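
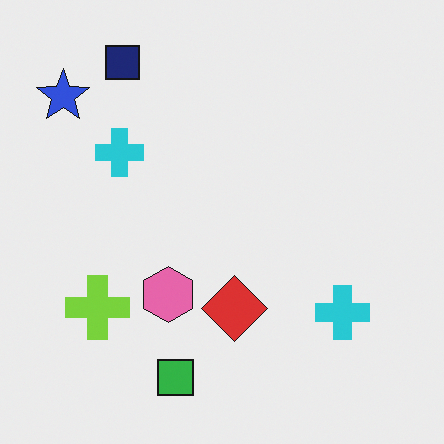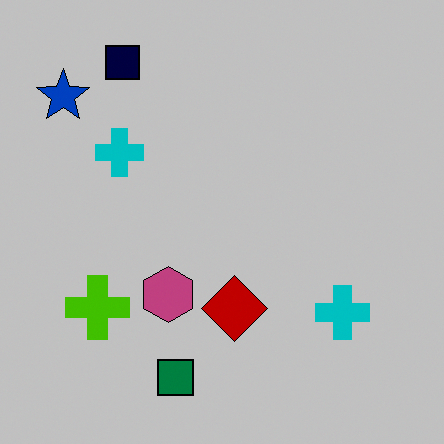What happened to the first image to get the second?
It was heavily posterized to just a handful of flat colors.

Each flat color has snapped to a coarser quantized level — most visibly, the near-white background has dropped to a flat grey.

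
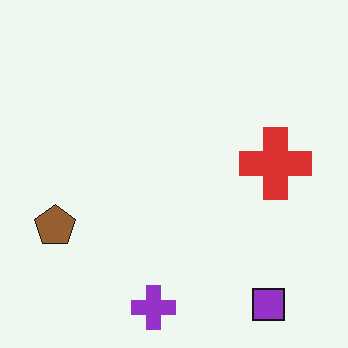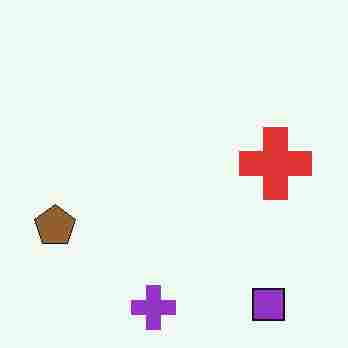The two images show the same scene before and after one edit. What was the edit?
The image was degraded with heavy JPEG compression.

Blocky 8×8 compression artifacts appear around shape edges and the flat background shows ringing — characteristic JPEG degradation.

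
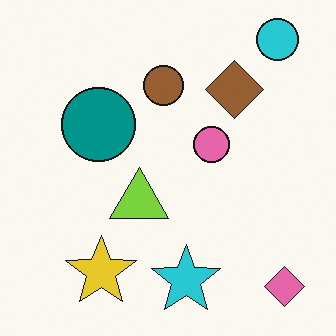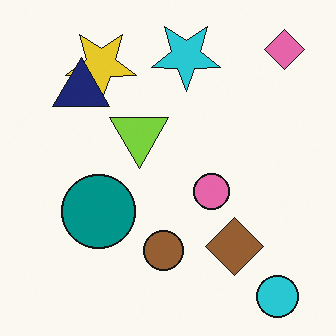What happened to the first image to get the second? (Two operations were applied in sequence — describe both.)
The transformation is: flipped vertically (top ↔ bottom), then overlaid with an additional navy triangle.

The cyan circle is in the top-right of the first image and the bottom-right of the second — shapes on opposite sides of the horizontal midline have swapped in a mirror flip. A navy triangle appears in the second image that is absent from the first.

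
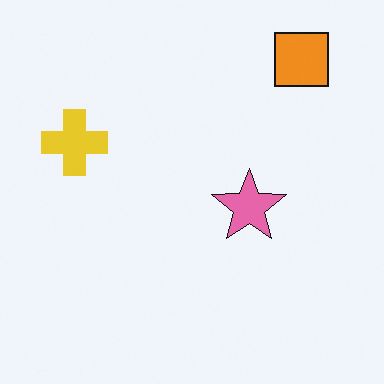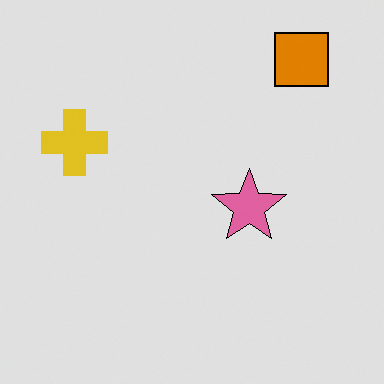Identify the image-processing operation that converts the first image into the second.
This is the original image moderately posterized.

Each flat color has snapped to a coarser quantized level — most visibly, the near-white background has dropped to a flat grey.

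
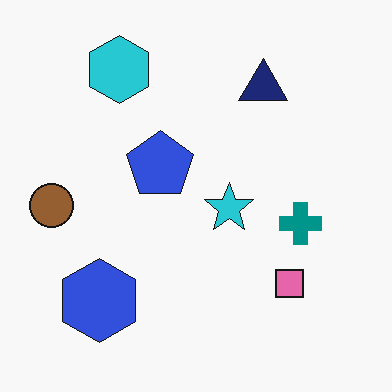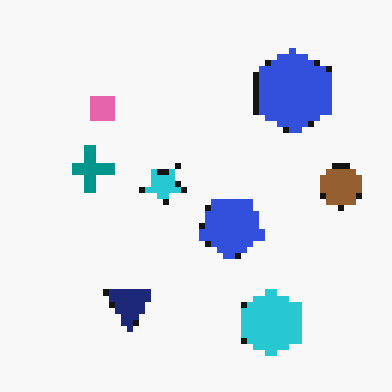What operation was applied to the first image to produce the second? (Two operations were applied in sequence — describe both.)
The transformation is: rotated 180°, then moderately pixelated.

The cyan hexagon sits in the top-left of the first image and the bottom-right of the second — consistent with a whole-image 180° rotation. Shapes are reduced to large square blocks; fine edges and outlines are lost — a downscale-then-upscale (mosaic) effect.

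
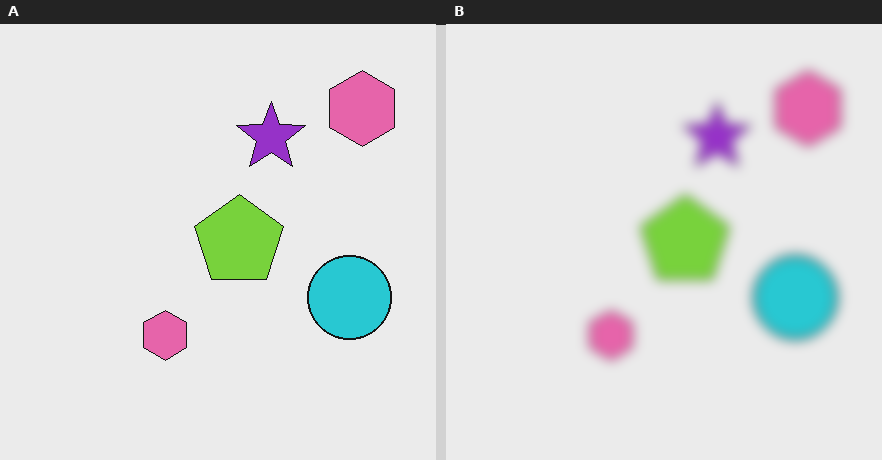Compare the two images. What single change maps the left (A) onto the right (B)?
It was heavily blurred.

Shape edges and outlines are uniformly softened across the whole image.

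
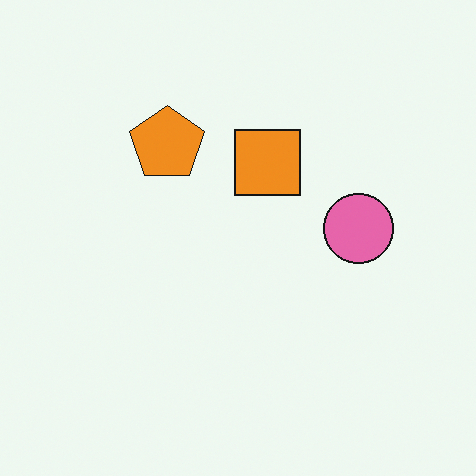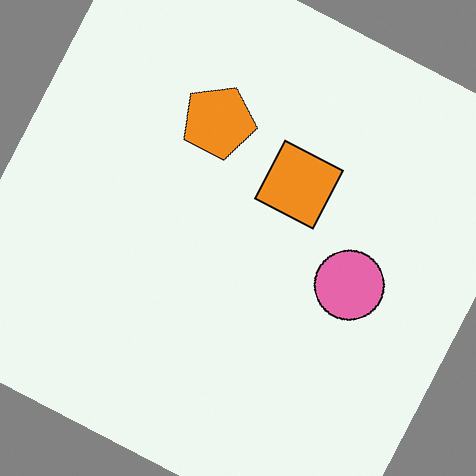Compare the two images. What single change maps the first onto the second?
The second image is the first rotated clockwise by a clearly visible amount.

Every shape is tilted by the same angle and the image corners show triangular fill wedges — a whole-image rotation by a non-right angle.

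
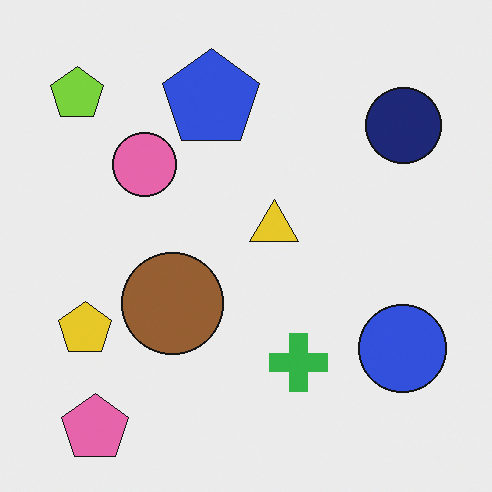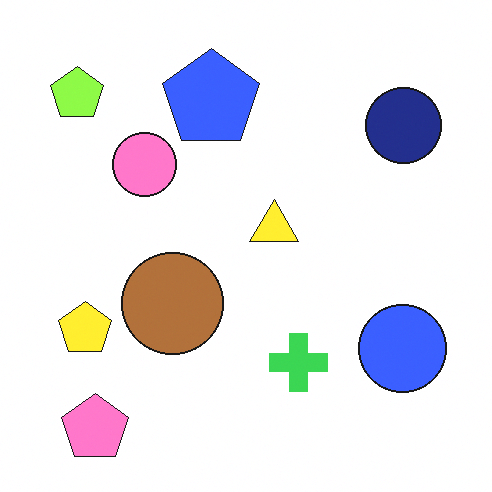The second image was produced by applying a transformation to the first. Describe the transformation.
This is the original image slightly brightened.

Every pixel — background and shapes alike — is uniformly brightened.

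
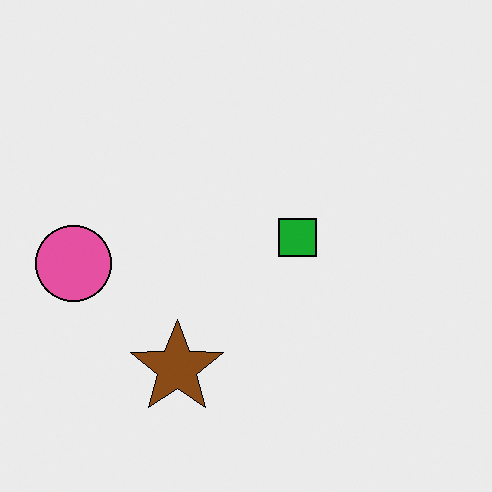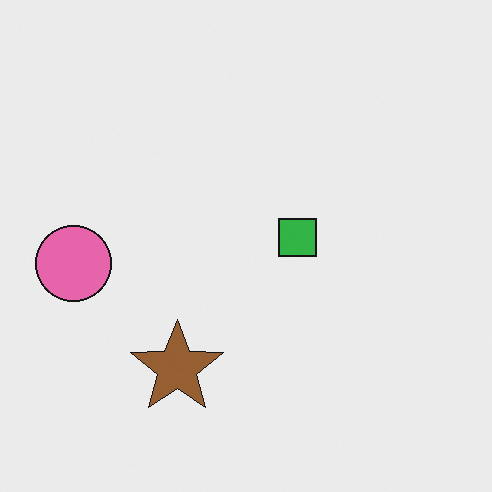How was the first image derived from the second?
The image was given slightly increased contrast.

Tones are pushed away from mid-grey across the whole image — a global contrast change.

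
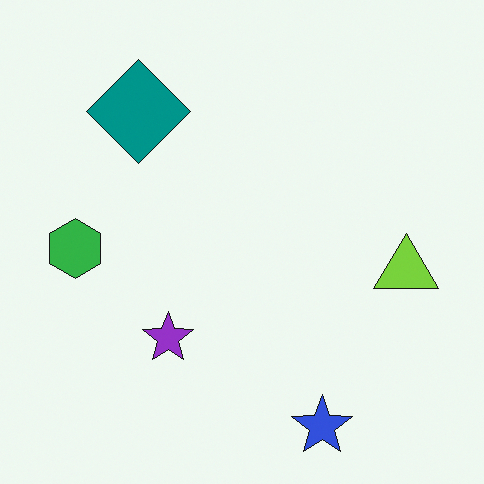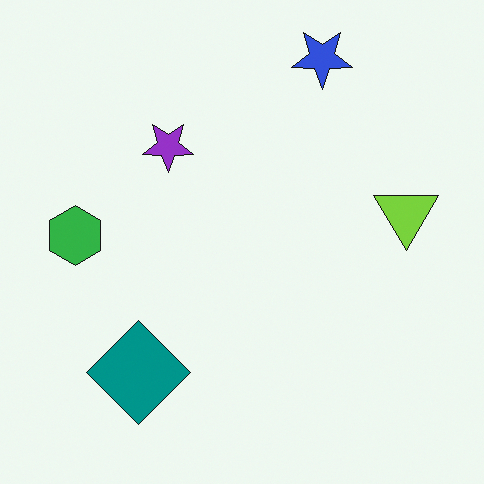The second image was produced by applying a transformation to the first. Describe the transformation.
It was flipped vertically (top ↔ bottom).

The blue star is in the bottom of the first image and the top of the second — shapes on opposite sides of the horizontal midline have swapped in a mirror flip.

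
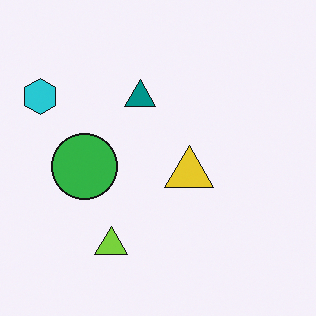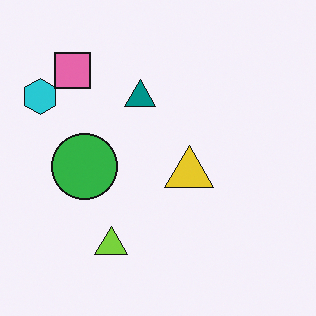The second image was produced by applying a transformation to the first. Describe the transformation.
This is the original image overlaid with an additional pink square.

A pink square appears in the second image that is absent from the first.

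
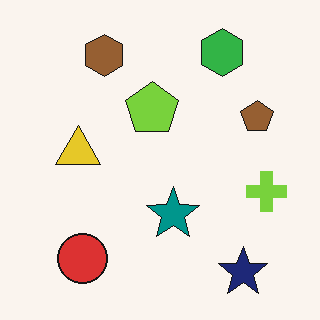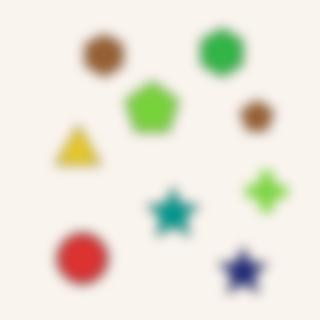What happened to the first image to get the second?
Strongly gaussian-blurred.

Shape edges and outlines are uniformly softened across the whole image.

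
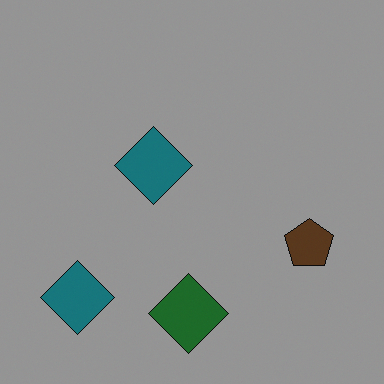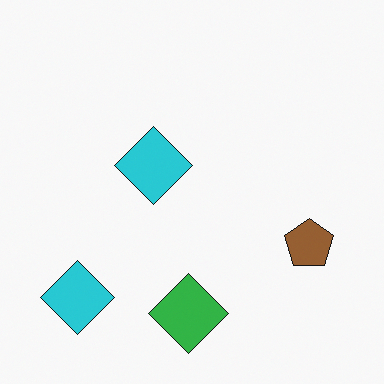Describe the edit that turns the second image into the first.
The first image is the second darkened a lot.

Every pixel — background and shapes alike — is uniformly darkened.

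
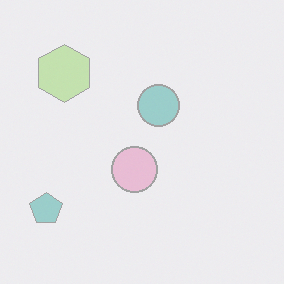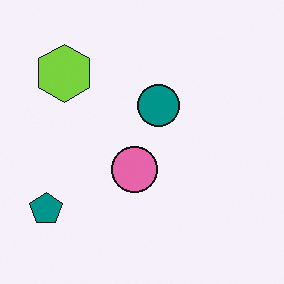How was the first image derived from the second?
Washed out (contrast reduced).

Tones are pushed toward mid-grey across the whole image — a global contrast change.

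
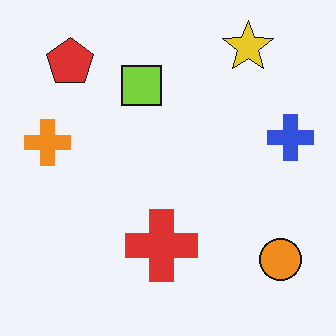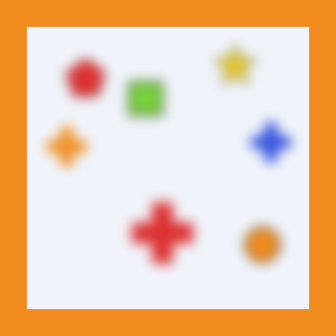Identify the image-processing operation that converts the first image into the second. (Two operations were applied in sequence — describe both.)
Heavily blurred, then framed with a orange border.

Shape edges and outlines are uniformly softened across the whole image. A solid orange frame runs around the edge of the second image, with the content slightly shrunk inside it.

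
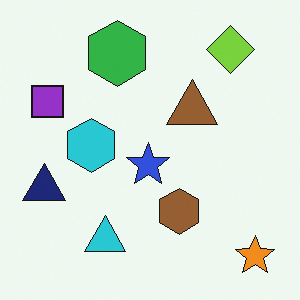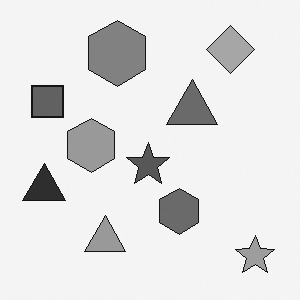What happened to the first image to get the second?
It was converted to grayscale.

All color is removed — every shape is now a shade of grey.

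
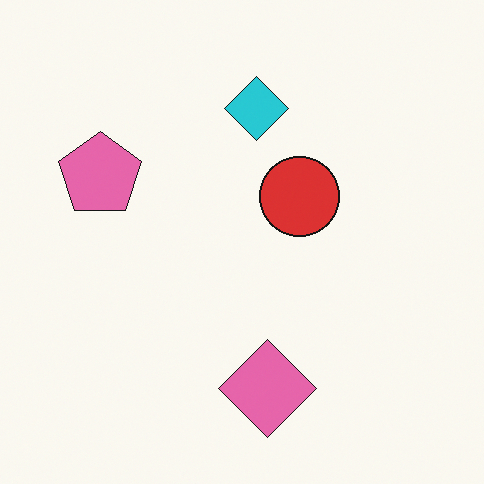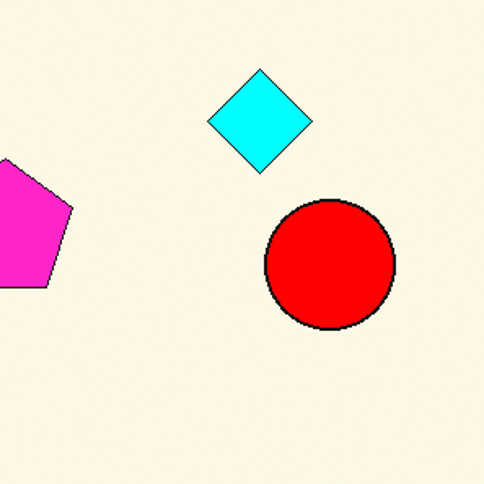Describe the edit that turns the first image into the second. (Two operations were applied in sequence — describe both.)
Heavily oversaturated, then cropped tightly and scaled back up.

All colors are more vivid — a global saturation change. The visible shapes are larger and the field of view is narrower; shapes near the original edges may be partly or wholly outside the frame — a crop-and-rescale.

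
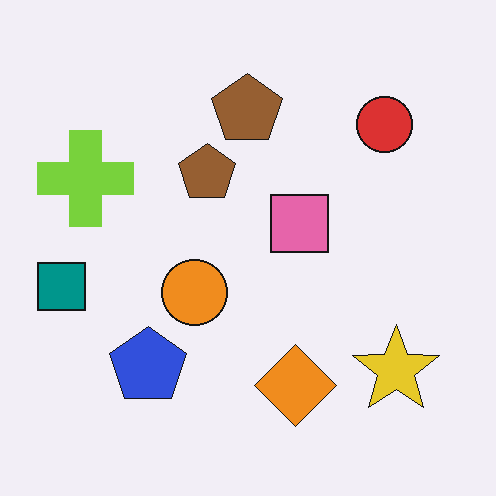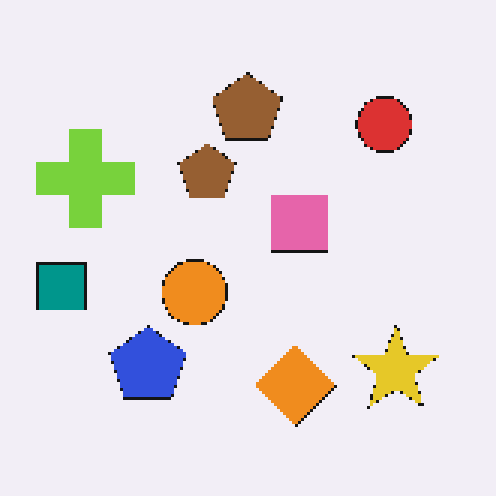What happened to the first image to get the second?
The transformation is: mildly pixelated.

Shapes are reduced to large square blocks; fine edges and outlines are lost — a downscale-then-upscale (mosaic) effect.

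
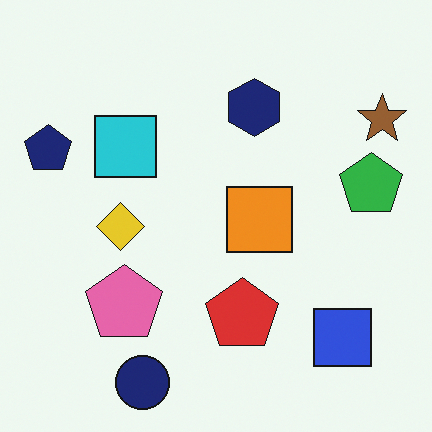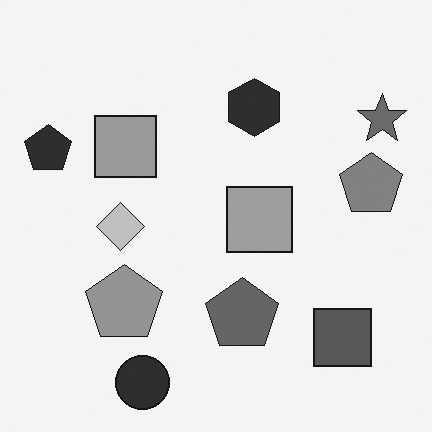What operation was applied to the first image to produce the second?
The transformation is: converted to grayscale.

All color is removed — every shape is now a shade of grey.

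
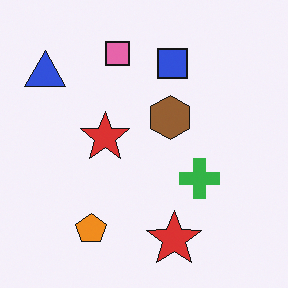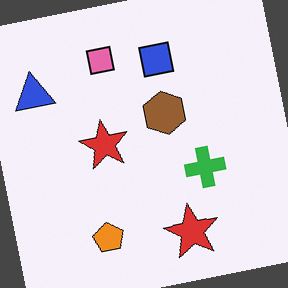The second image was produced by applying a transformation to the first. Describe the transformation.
This is the original image rotated counter-clockwise by a small amount.

Every shape is tilted by the same angle and the image corners show triangular fill wedges — a whole-image rotation by a non-right angle.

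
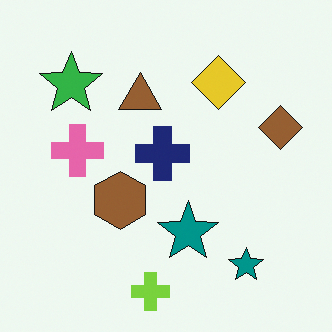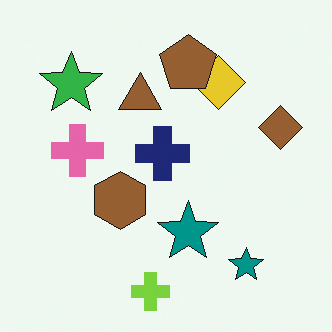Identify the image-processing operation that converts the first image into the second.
The image was overlaid with an additional brown pentagon.

A brown pentagon appears in the second image that is absent from the first.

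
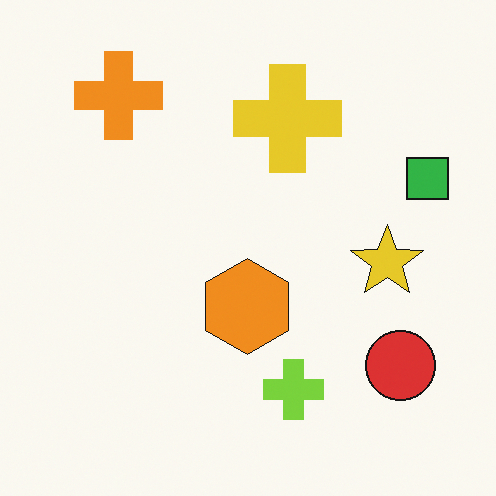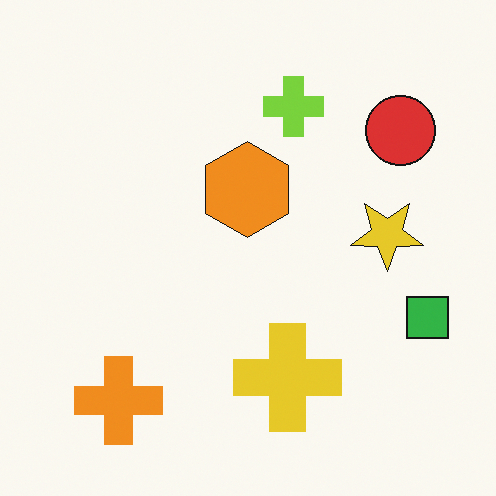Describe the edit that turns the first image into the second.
The transformation is: flipped vertically (top ↔ bottom).

The orange cross is in the top-left of the first image and the bottom-left of the second — shapes on opposite sides of the horizontal midline have swapped in a mirror flip.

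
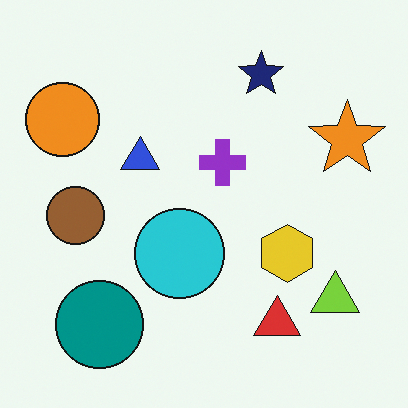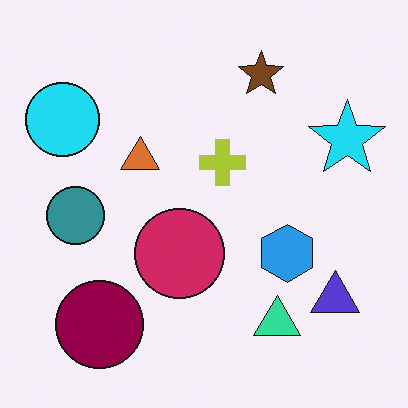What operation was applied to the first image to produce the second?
The second image is the first hue-shifted through roughly a third of the color wheel.

Every shape's color has rotated by the same amount around the hue wheel — a uniform hue shift.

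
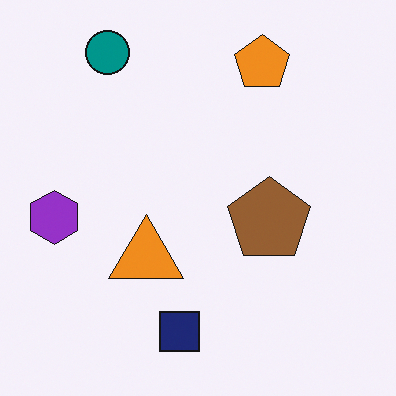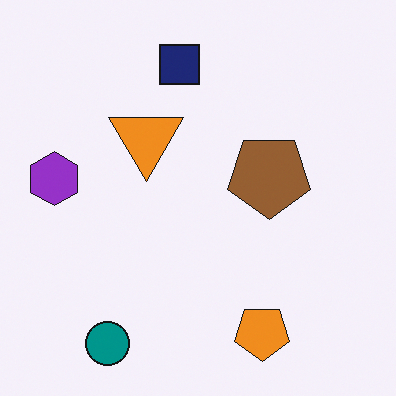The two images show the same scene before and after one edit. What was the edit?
It was flipped vertically (top ↔ bottom).

The teal circle is in the top-left of the first image and the bottom-left of the second — shapes on opposite sides of the horizontal midline have swapped in a mirror flip.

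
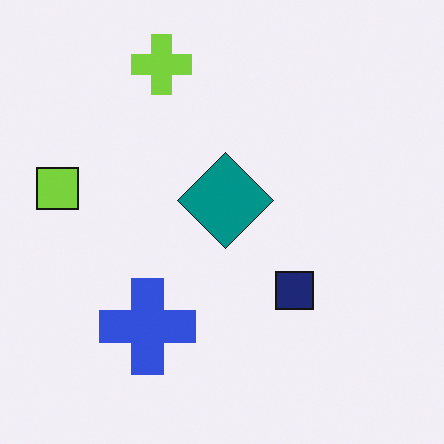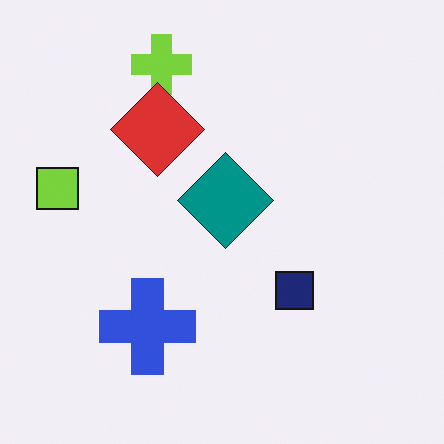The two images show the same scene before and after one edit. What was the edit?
The second image is the first overlaid with an additional red diamond.

A red diamond appears in the second image that is absent from the first.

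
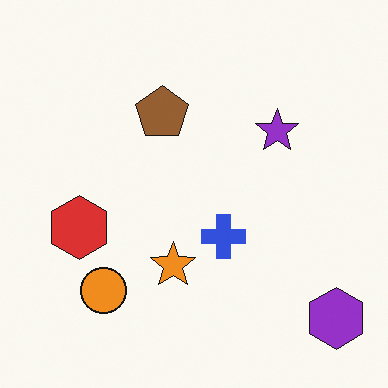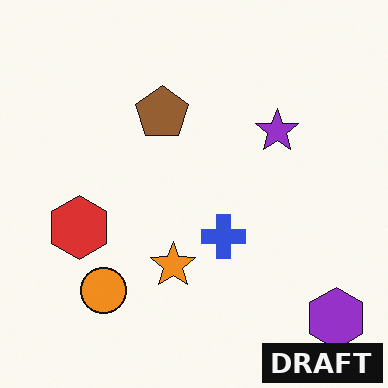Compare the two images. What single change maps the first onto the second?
Watermarked with the text "DRAFT" in the lower-right corner.

A dark label reading "DRAFT" appears in the lower-right corner.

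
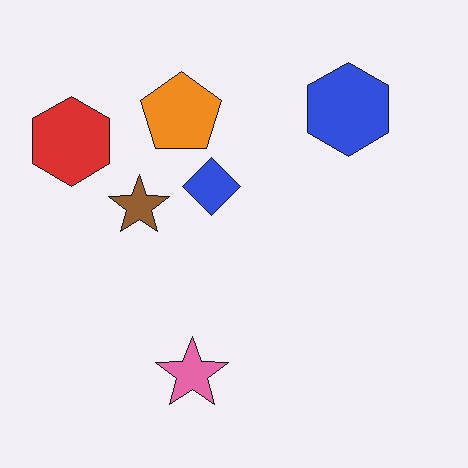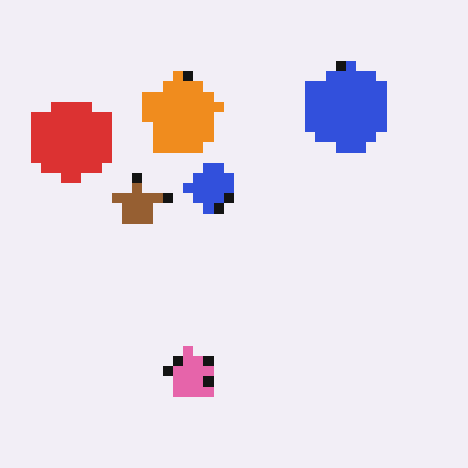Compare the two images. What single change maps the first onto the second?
The image was coarsely pixelated.

Shapes are reduced to large square blocks; fine edges and outlines are lost — a downscale-then-upscale (mosaic) effect.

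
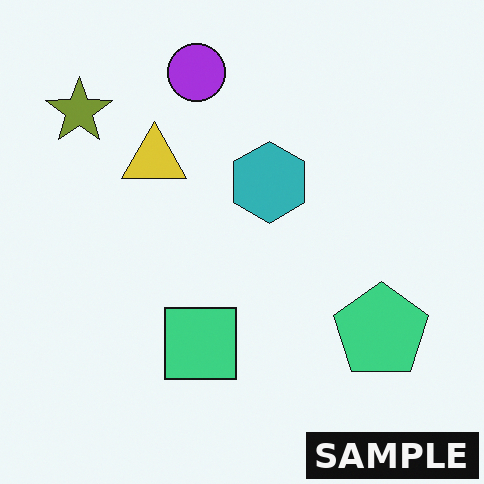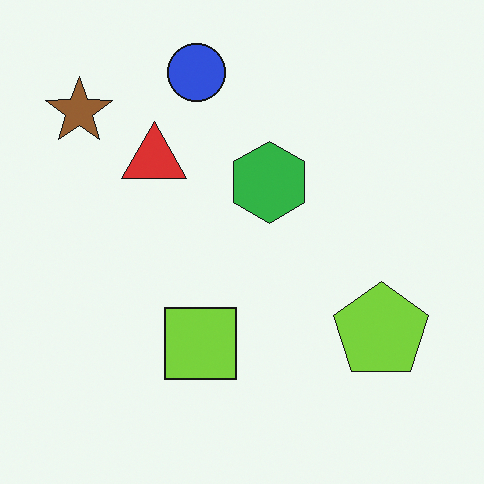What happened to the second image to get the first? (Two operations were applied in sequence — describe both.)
It was hue-shifted by a small amount, then watermarked with the text "SAMPLE" in the lower-right corner.

Every shape's color has rotated by the same amount around the hue wheel — a uniform hue shift. A dark label reading "SAMPLE" appears in the lower-right corner.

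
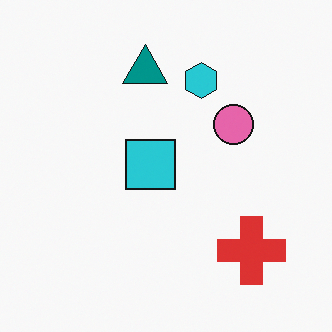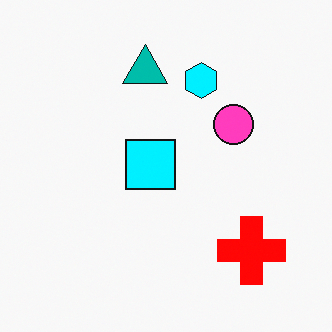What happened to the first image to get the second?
It was made much more vivid (saturation change).

All colors are more vivid — a global saturation change.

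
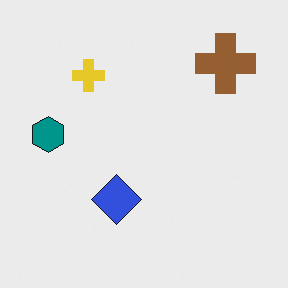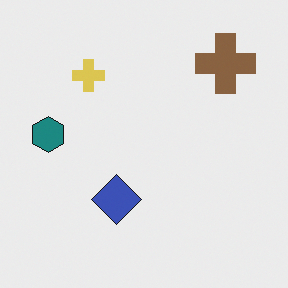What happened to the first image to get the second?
This is the original image slightly desaturated.

All colors are more muted and greyish — a global saturation change.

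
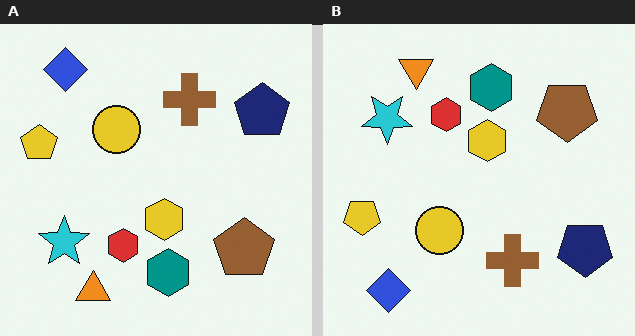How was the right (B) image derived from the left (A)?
This is the original image flipped vertically (top ↔ bottom).

The blue diamond is in the top-left of the left (A) image and the bottom-left of the right (B) — shapes on opposite sides of the horizontal midline have swapped in a mirror flip.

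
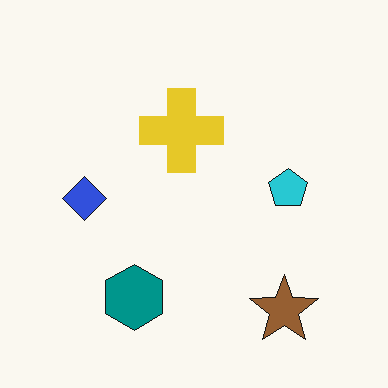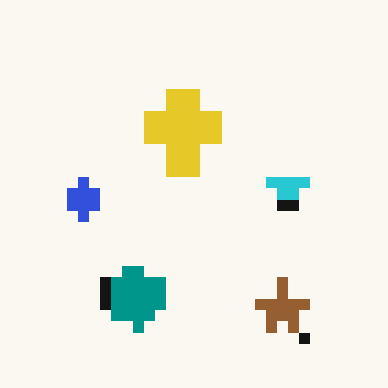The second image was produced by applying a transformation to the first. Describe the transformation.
It was heavily pixelated into large blocks.

Shapes are reduced to large square blocks; fine edges and outlines are lost — a downscale-then-upscale (mosaic) effect.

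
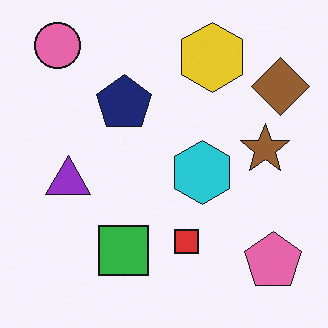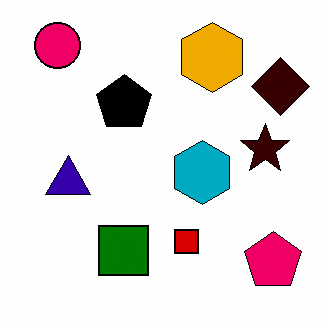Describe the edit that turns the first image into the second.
The image was boosted in contrast.

Tones are pushed away from mid-grey across the whole image — a global contrast change.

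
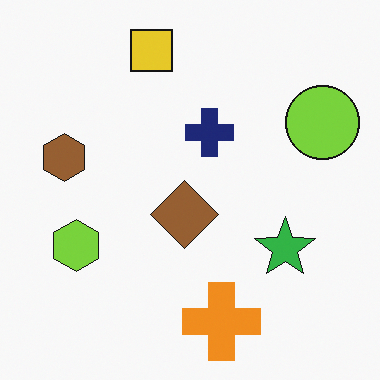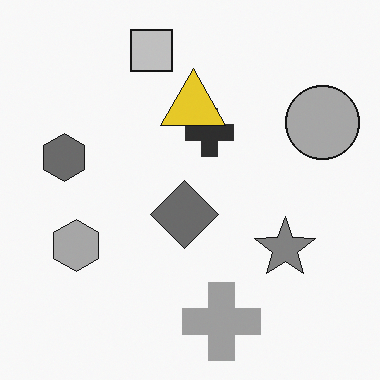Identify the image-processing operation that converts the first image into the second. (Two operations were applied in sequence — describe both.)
The second image is the first converted to grayscale, then overlaid with an additional yellow triangle.

All color is removed — every shape is now a shade of grey. A yellow triangle appears in the second image that is absent from the first.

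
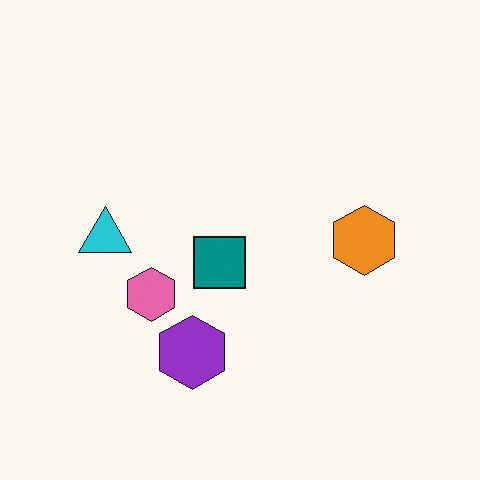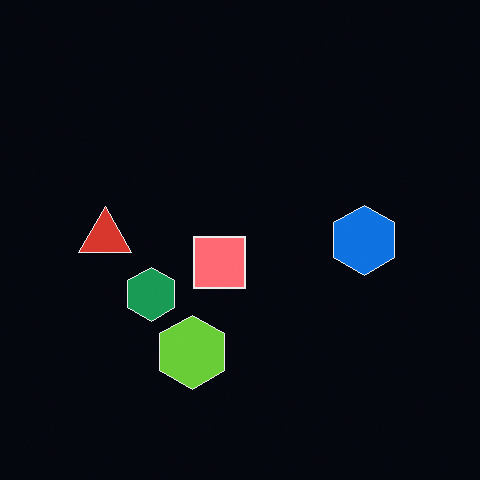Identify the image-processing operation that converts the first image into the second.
The image was color-inverted (negative).

The light background has become dark and every shape's color is its complement — a photographic negative.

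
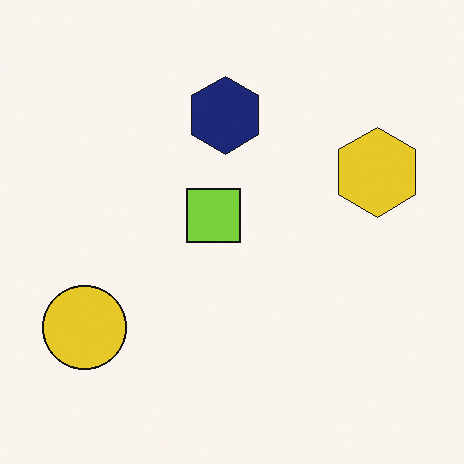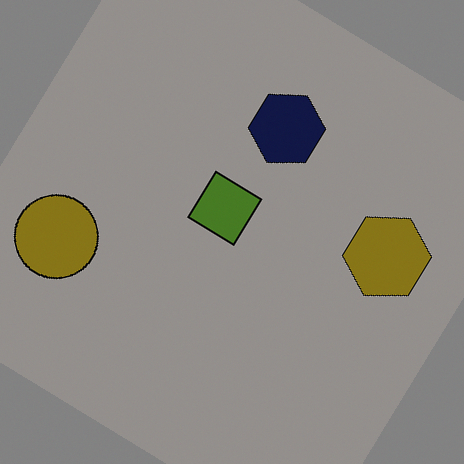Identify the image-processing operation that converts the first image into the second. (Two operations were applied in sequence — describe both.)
The second image is the first darkened a lot, then rotated clockwise by a large amount — several tens of degrees.

Every pixel — background and shapes alike — is uniformly darkened. Every shape is tilted by the same angle and the image corners show triangular fill wedges — a whole-image rotation by a non-right angle.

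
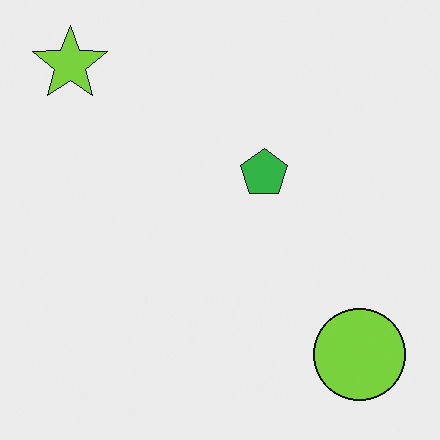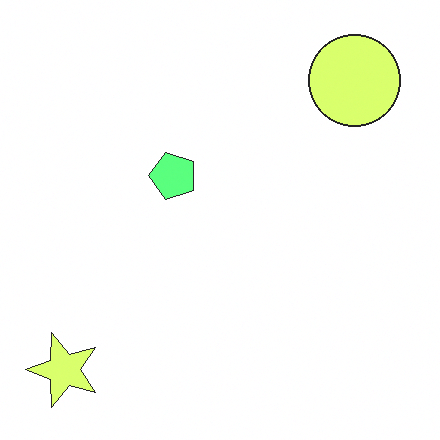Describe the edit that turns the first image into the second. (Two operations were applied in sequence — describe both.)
It was rotated 90° counter-clockwise, then brightened a lot.

The lime star sits in the top-left of the first image and the bottom-left of the second — consistent with a whole-image 90° counter-clockwise rotation. Every pixel — background and shapes alike — is uniformly brightened.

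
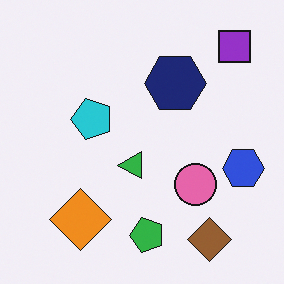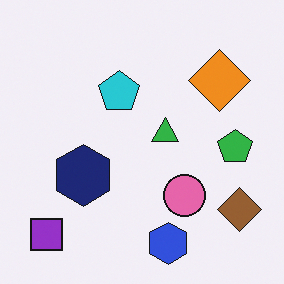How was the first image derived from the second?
The image was transposed (reflected across the top-left ↔ bottom-right diagonal).

Shapes have swapped their row and column positions — what was in the top-right is now in the bottom-left — a diagonal reflection.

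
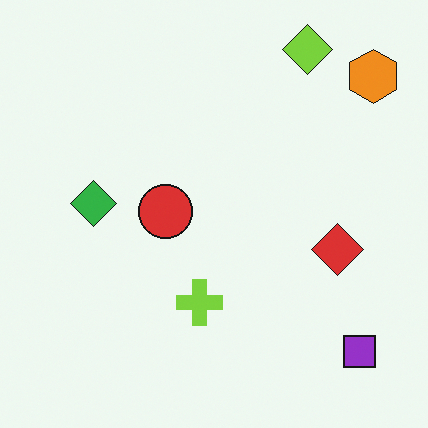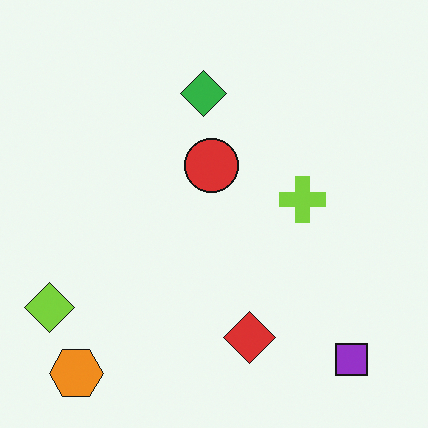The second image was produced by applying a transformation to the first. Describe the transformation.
The image was transposed (reflected across the top-left ↔ bottom-right diagonal).

Shapes have swapped their row and column positions — what was in the top-right is now in the bottom-left — a diagonal reflection.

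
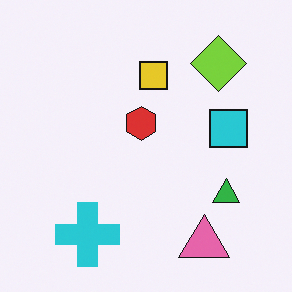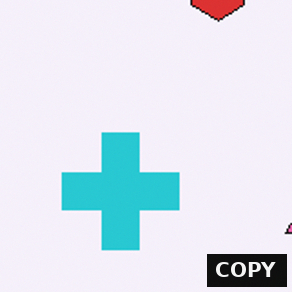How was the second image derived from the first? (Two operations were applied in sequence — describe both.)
This is the original image cropped tightly and scaled back up, then watermarked with the text "COPY" in the lower-right corner.

The visible shapes are larger and the field of view is narrower; shapes near the original edges may be partly or wholly outside the frame — a crop-and-rescale. A dark label reading "COPY" appears in the lower-right corner.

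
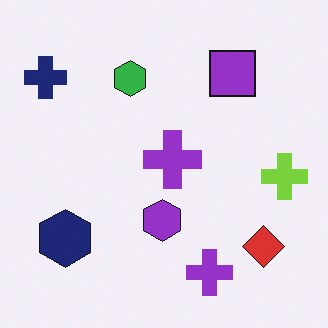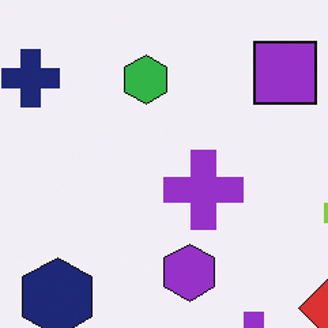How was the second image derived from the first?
It was cropped to a modestly smaller region and rescaled.

The visible shapes are larger and the field of view is narrower; shapes near the original edges may be partly or wholly outside the frame — a crop-and-rescale.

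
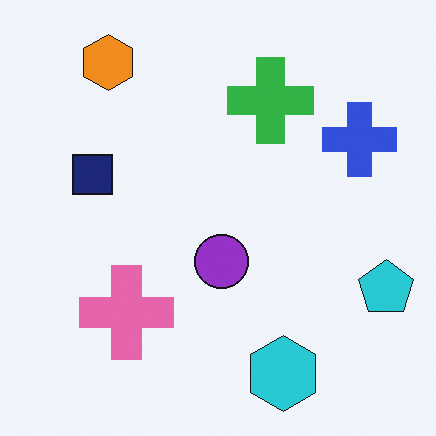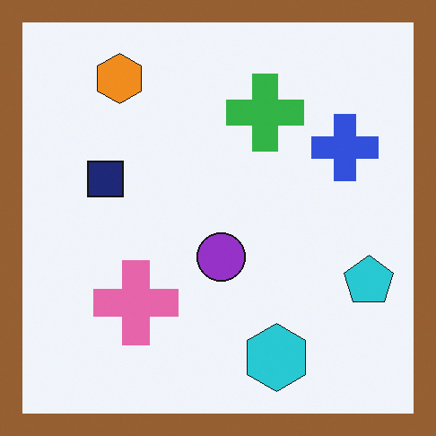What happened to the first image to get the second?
The image was framed with a brown border.

A solid brown frame runs around the edge of the second image, with the content slightly shrunk inside it.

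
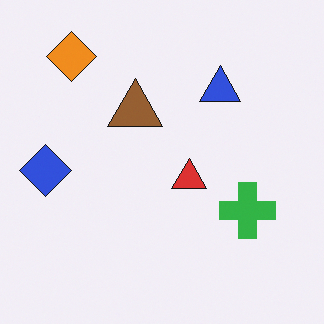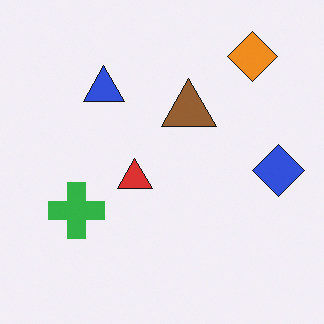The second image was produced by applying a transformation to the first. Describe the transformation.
This is the original image flipped horizontally (left ↔ right).

The blue diamond is in the left of the first image and the right of the second — shapes on opposite sides of the vertical midline have swapped in a mirror flip.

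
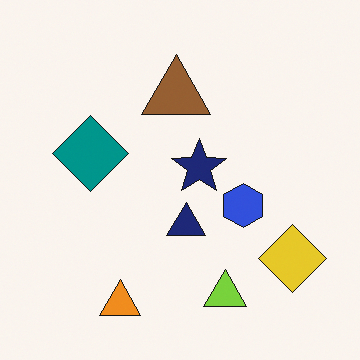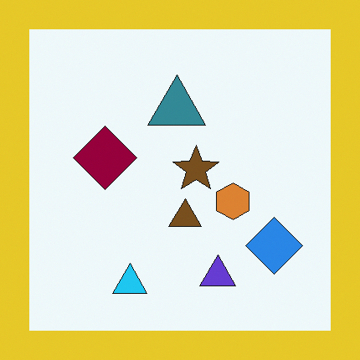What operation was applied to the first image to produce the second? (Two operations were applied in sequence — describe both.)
The transformation is: hue-shifted by a large amount, then framed with a yellow border.

Every shape's color has rotated by the same amount around the hue wheel — a uniform hue shift. A solid yellow frame runs around the edge of the second image, with the content slightly shrunk inside it.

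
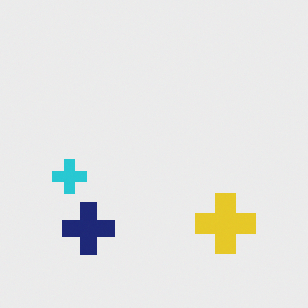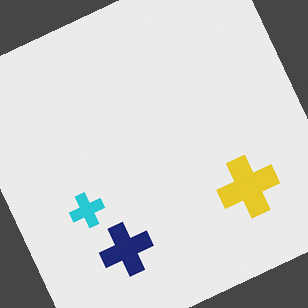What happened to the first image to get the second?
It was rotated counter-clockwise by a moderate amount.

Every shape is tilted by the same angle and the image corners show triangular fill wedges — a whole-image rotation by a non-right angle.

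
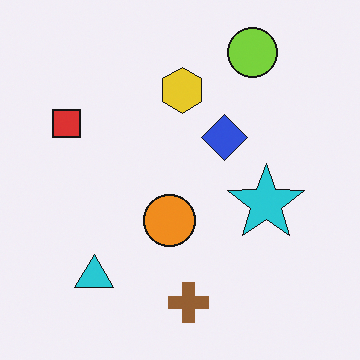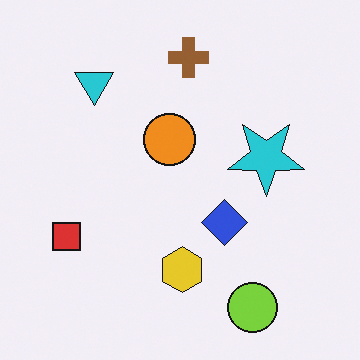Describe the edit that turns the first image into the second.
Flipped vertically (top ↔ bottom).

The lime circle is in the top-right of the first image and the bottom-right of the second — shapes on opposite sides of the horizontal midline have swapped in a mirror flip.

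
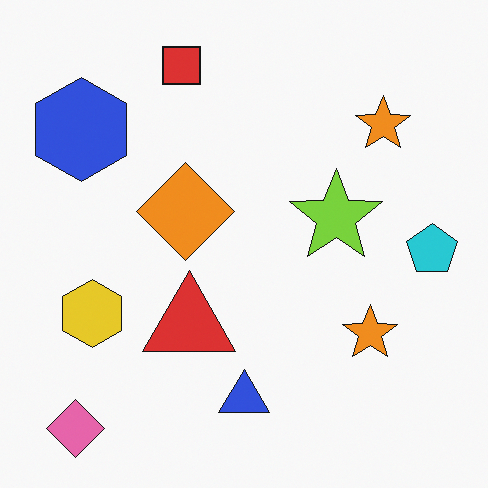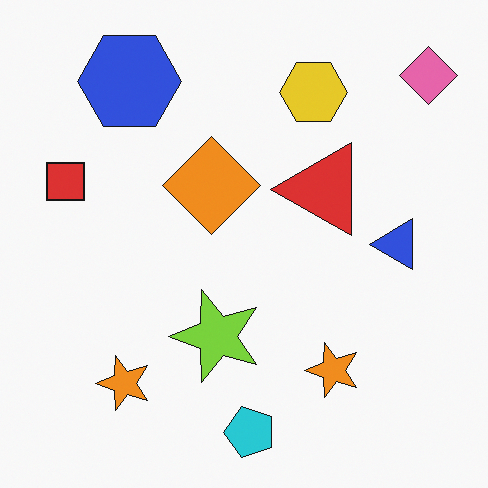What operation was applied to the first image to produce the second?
It was transposed (reflected across the top-left ↔ bottom-right diagonal).

Shapes have swapped their row and column positions — what was in the top-right is now in the bottom-left — a diagonal reflection.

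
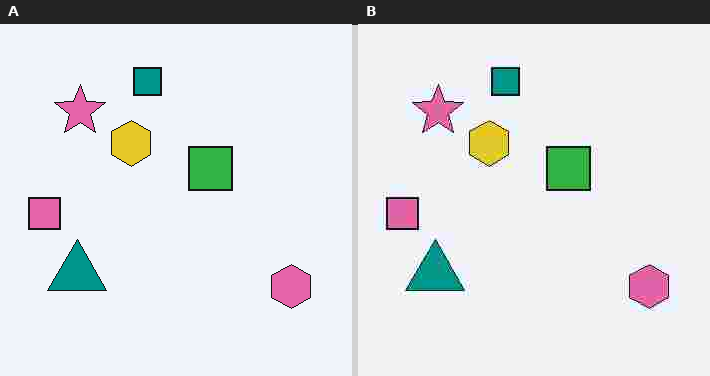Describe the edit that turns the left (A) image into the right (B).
The right (B) image is the left (A) heavily JPEG-compressed with obvious blocking artifacts.

Blocky 8×8 compression artifacts appear around shape edges and the flat background shows ringing — characteristic JPEG degradation.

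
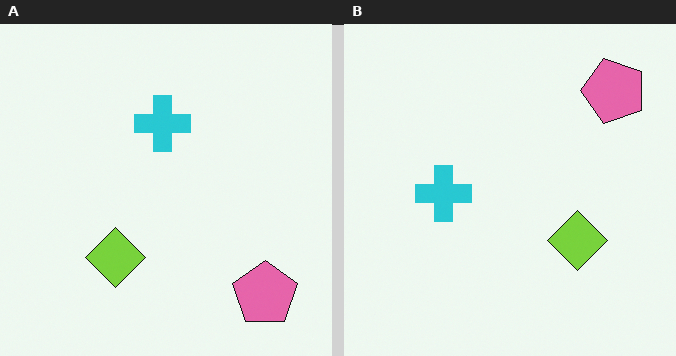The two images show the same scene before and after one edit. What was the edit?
The right (B) image is the left (A) rotated 90° counter-clockwise.

The pink pentagon sits in the bottom-right of the left (A) image and the top-right of the right (B) — consistent with a whole-image 90° counter-clockwise rotation.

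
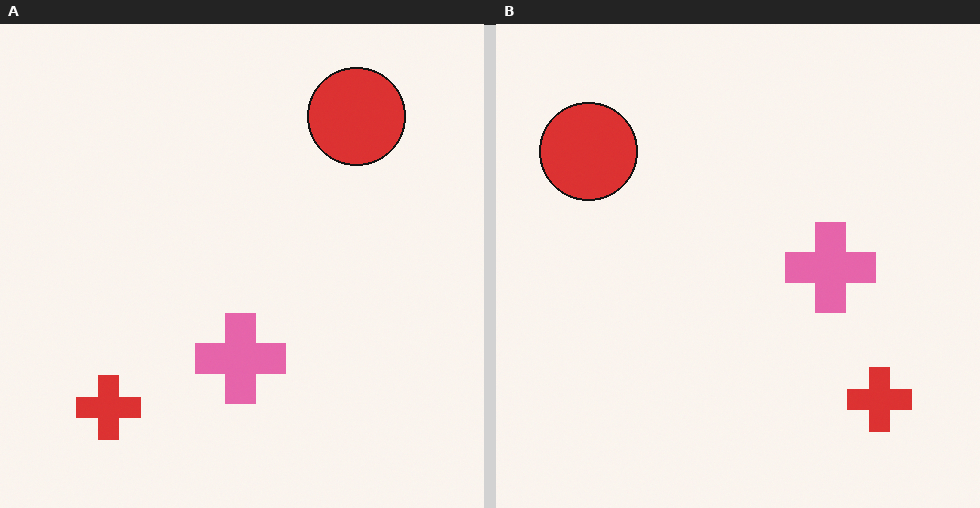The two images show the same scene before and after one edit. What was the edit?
This is the original image rotated 90° counter-clockwise.

The red cross sits in the bottom-left of the left (A) image and the bottom-right of the right (B) — consistent with a whole-image 90° counter-clockwise rotation.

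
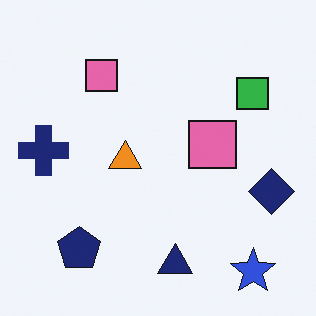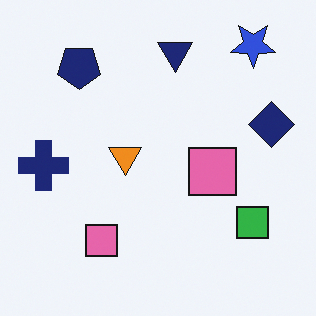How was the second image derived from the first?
Flipped vertically (top ↔ bottom).

The blue star is in the bottom-right of the first image and the top-right of the second — shapes on opposite sides of the horizontal midline have swapped in a mirror flip.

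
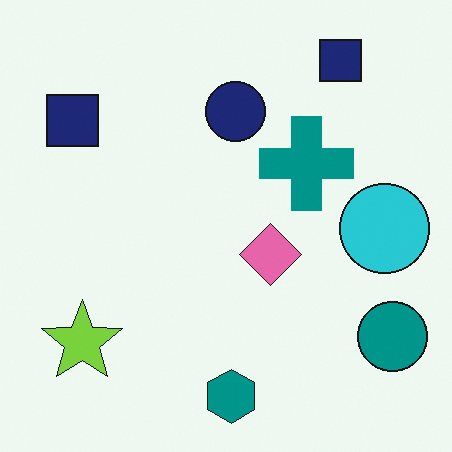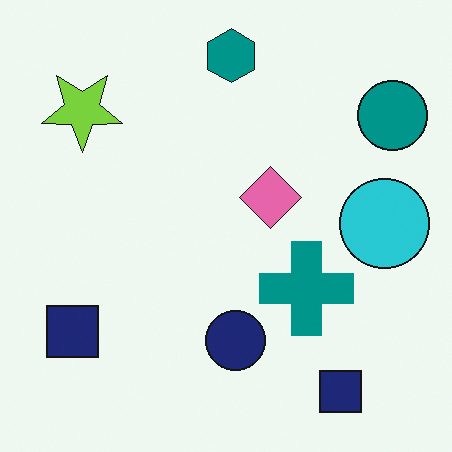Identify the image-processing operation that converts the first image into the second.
The image was flipped vertically (top ↔ bottom).

The teal hexagon is in the bottom of the first image and the top of the second — shapes on opposite sides of the horizontal midline have swapped in a mirror flip.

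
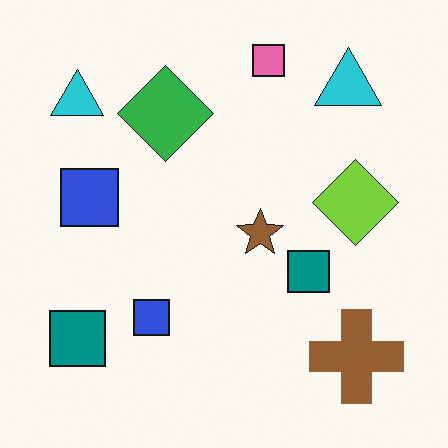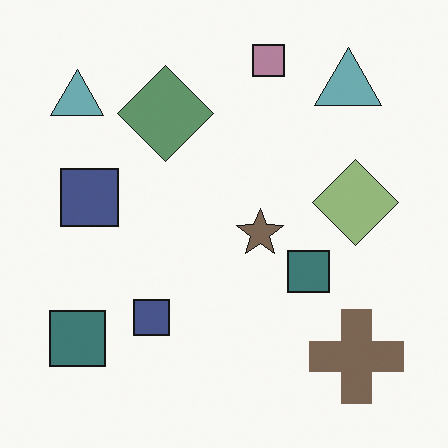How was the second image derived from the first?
It was heavily desaturated.

All colors are more muted and greyish — a global saturation change.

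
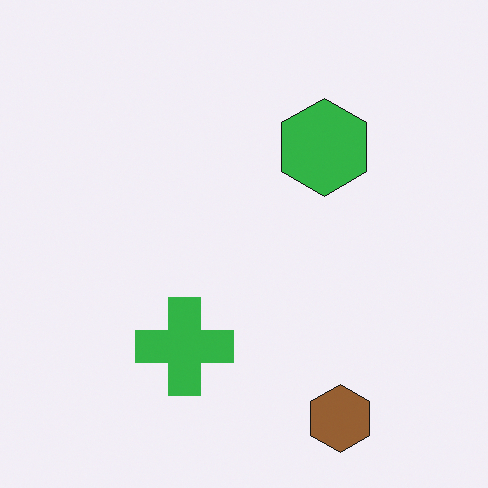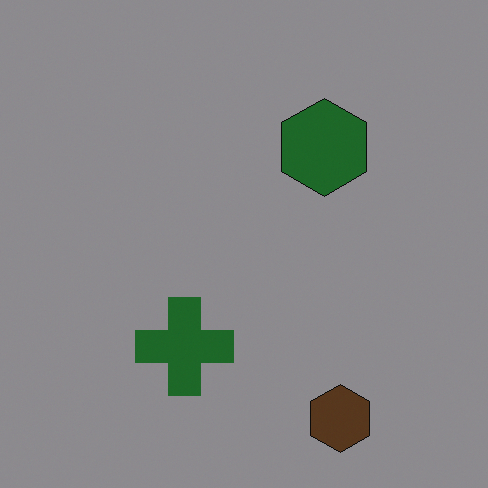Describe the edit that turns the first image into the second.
The image was noticeably darkened.

Every pixel — background and shapes alike — is uniformly darkened.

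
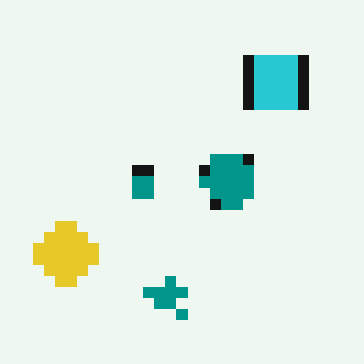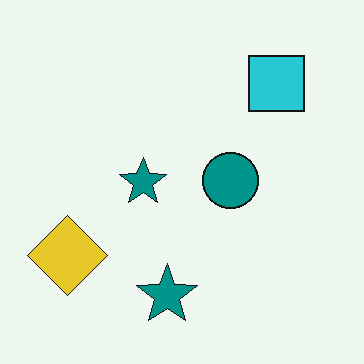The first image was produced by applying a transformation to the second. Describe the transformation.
The first image is the second heavily pixelated into large blocks.

Shapes are reduced to large square blocks; fine edges and outlines are lost — a downscale-then-upscale (mosaic) effect.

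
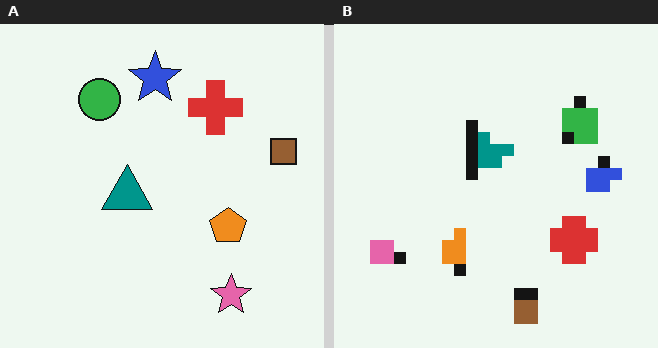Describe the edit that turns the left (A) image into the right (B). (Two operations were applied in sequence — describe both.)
It was rotated 90° clockwise, then coarsely pixelated.

The pink star sits in the bottom-right of the left (A) image and the bottom-left of the right (B) — consistent with a whole-image 90° clockwise rotation. Shapes are reduced to large square blocks; fine edges and outlines are lost — a downscale-then-upscale (mosaic) effect.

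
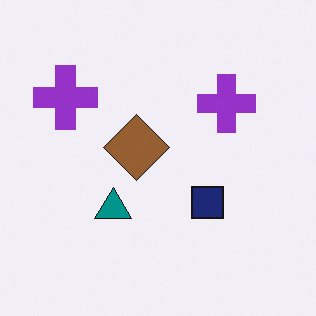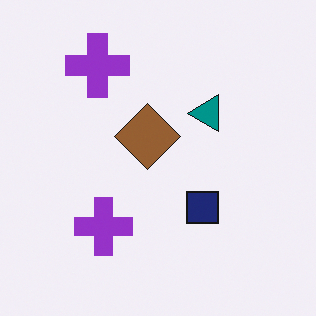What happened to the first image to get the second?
It was transposed (reflected across the top-left ↔ bottom-right diagonal).

Shapes have swapped their row and column positions — what was in the top-right is now in the bottom-left — a diagonal reflection.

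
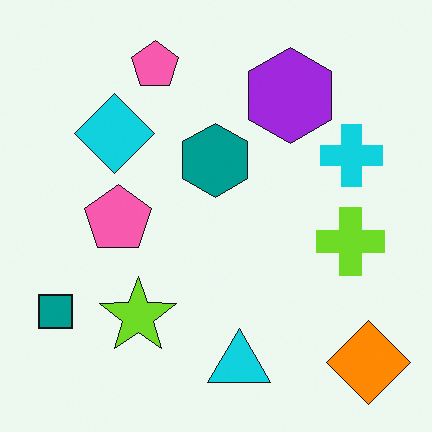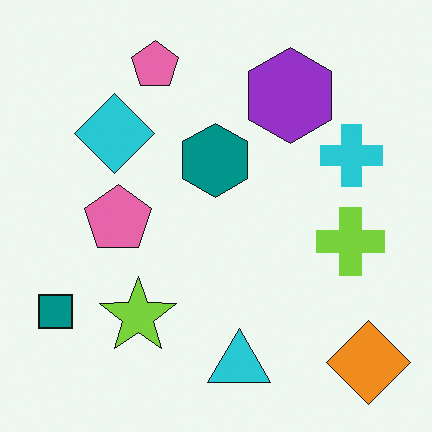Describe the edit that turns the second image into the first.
It was slightly oversaturated.

All colors are more vivid — a global saturation change.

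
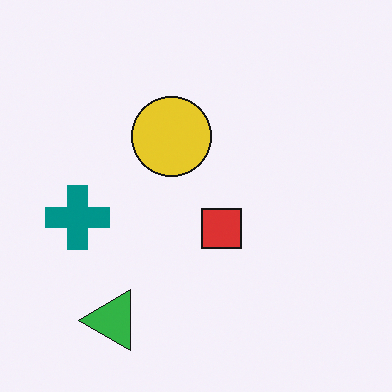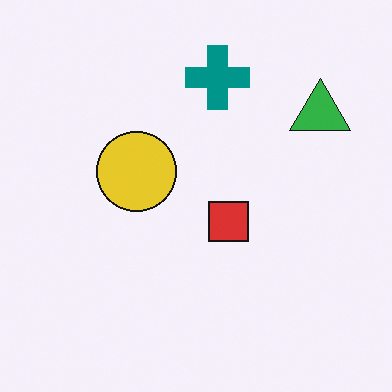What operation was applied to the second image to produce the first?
It was transposed (reflected across the top-left ↔ bottom-right diagonal).

Shapes have swapped their row and column positions — what was in the top-right is now in the bottom-left — a diagonal reflection.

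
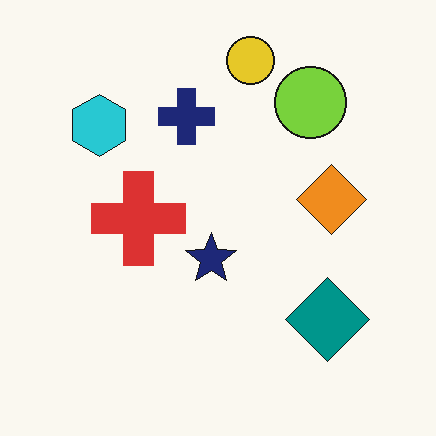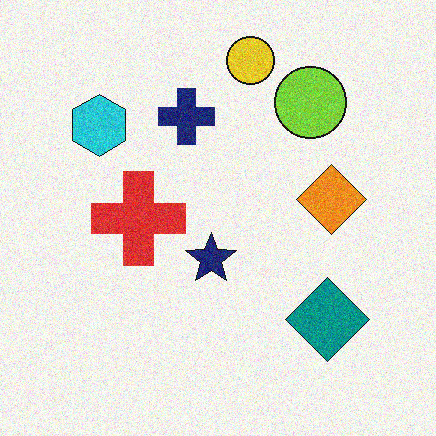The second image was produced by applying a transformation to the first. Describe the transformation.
The second image is the first degraded with moderate additive noise.

Random speckle covers the whole image, including the flat background.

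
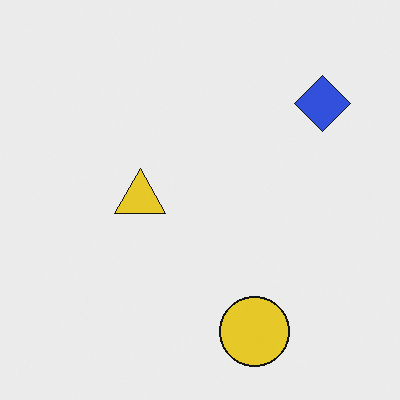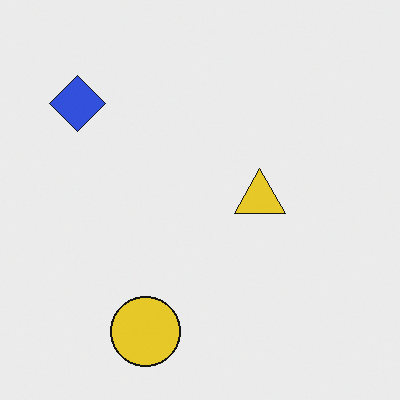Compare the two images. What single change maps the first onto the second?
The second image is the first flipped horizontally (left ↔ right).

The blue diamond is in the top-right of the first image and the top-left of the second — shapes on opposite sides of the vertical midline have swapped in a mirror flip.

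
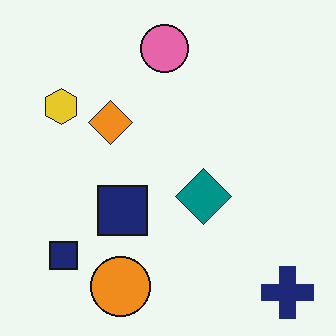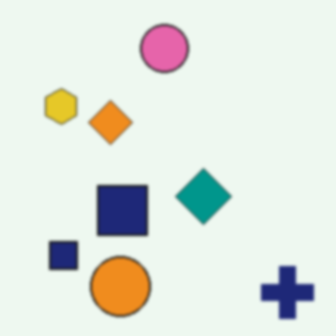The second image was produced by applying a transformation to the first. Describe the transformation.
Lightly blurred.

Shape edges and outlines are uniformly softened across the whole image.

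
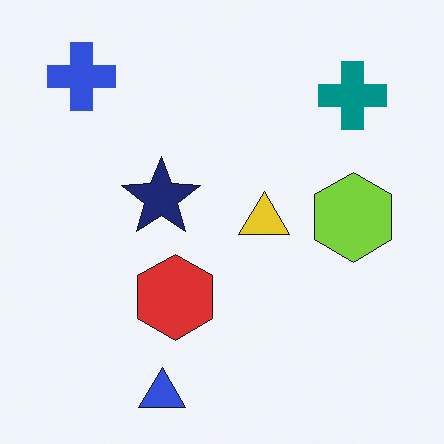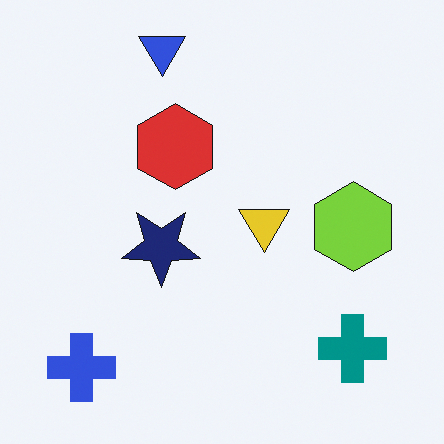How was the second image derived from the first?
The transformation is: flipped vertically (top ↔ bottom).

The blue triangle is in the bottom of the first image and the top of the second — shapes on opposite sides of the horizontal midline have swapped in a mirror flip.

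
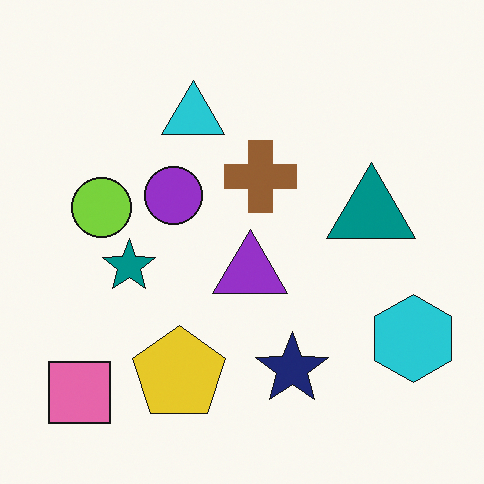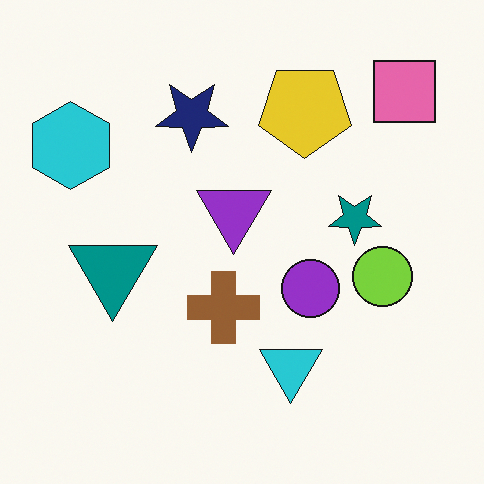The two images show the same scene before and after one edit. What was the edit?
The image was rotated 180°.

The pink square sits in the bottom-left of the first image and the top-right of the second — consistent with a whole-image 180° rotation.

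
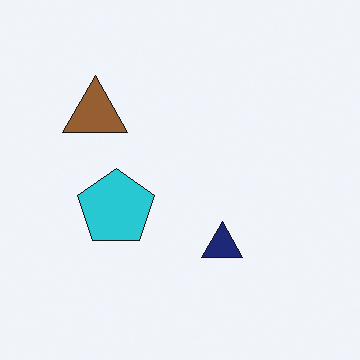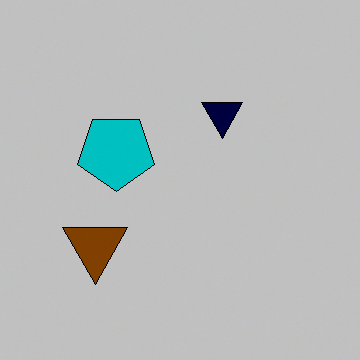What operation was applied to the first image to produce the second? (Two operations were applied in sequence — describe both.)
The second image is the first heavily posterized to just a handful of flat colors, then flipped vertically (top ↔ bottom).

Each flat color has snapped to a coarser quantized level — most visibly, the near-white background has dropped to a flat grey. The brown triangle is in the top-left of the first image and the bottom-left of the second — shapes on opposite sides of the horizontal midline have swapped in a mirror flip.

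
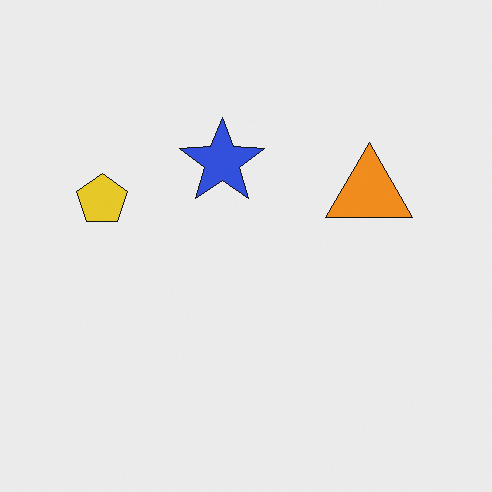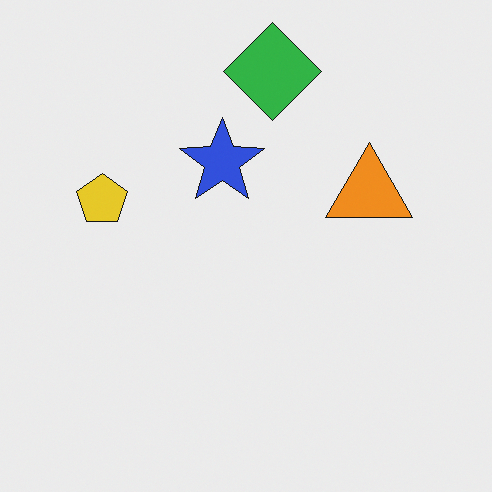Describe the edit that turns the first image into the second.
The transformation is: overlaid with an additional green diamond.

A green diamond appears in the second image that is absent from the first.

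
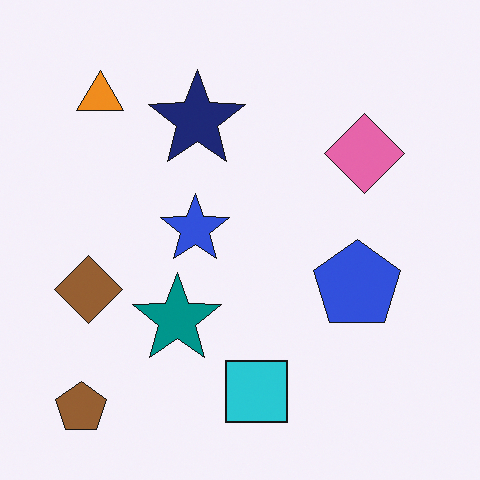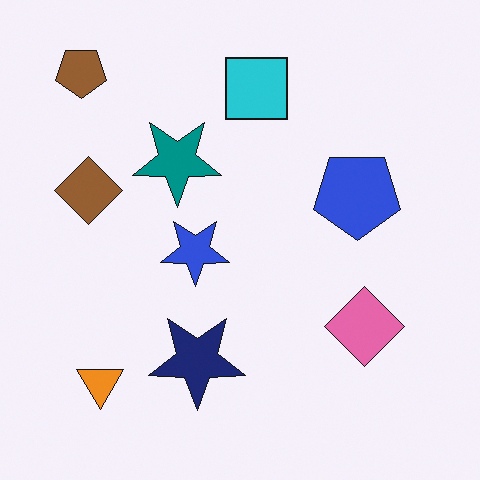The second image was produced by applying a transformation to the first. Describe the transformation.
It was flipped vertically (top ↔ bottom).

The brown pentagon is in the bottom-left of the first image and the top-left of the second — shapes on opposite sides of the horizontal midline have swapped in a mirror flip.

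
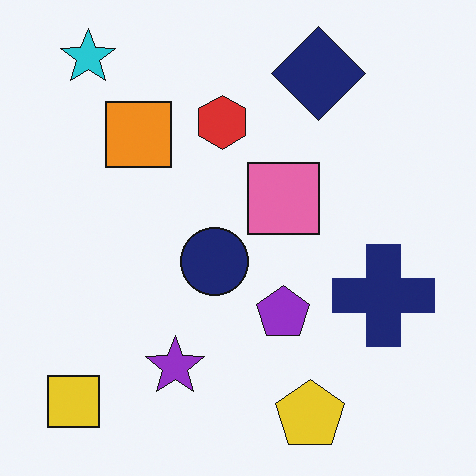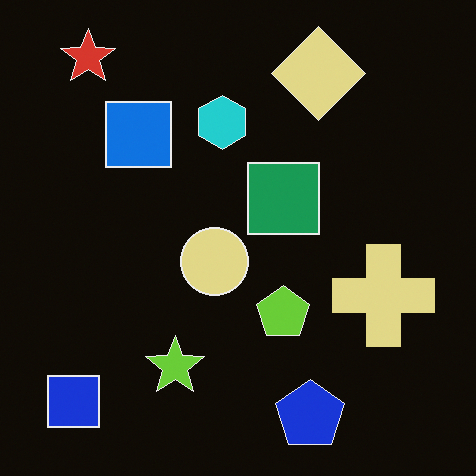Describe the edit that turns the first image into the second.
Color-inverted (negative).

The light background has become dark and every shape's color is its complement — a photographic negative.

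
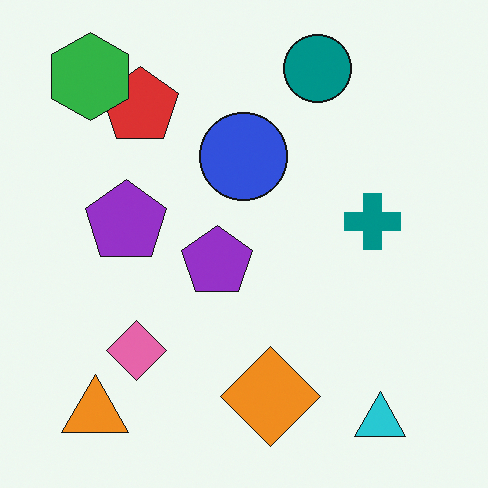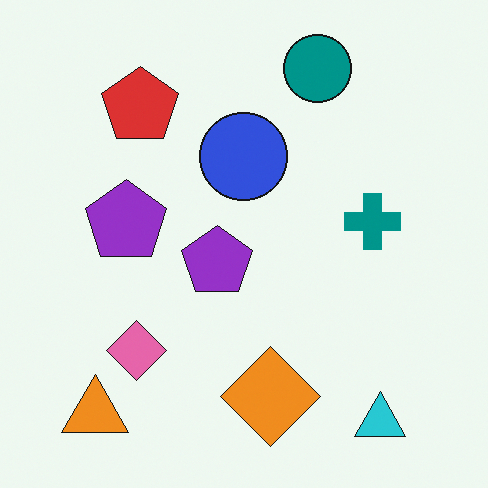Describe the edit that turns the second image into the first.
The first image is the second overlaid with an additional green hexagon.

A green hexagon appears in the first image that is absent from the second.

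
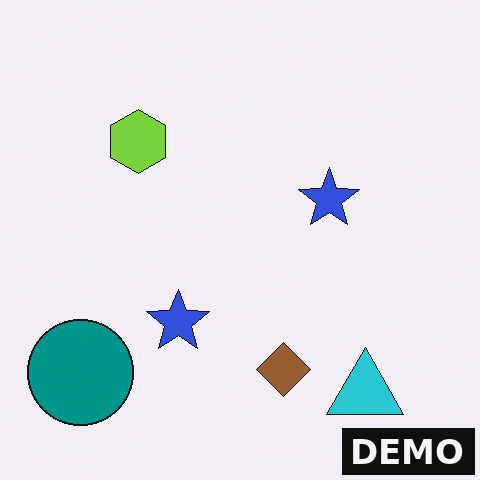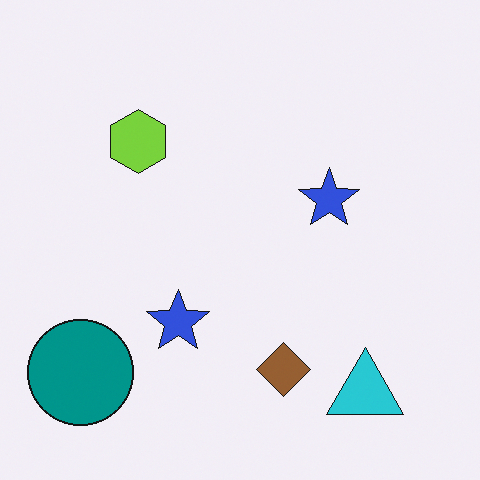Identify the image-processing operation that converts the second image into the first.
The first image is the second watermarked with the text "DEMO" in the lower-right corner.

A dark label reading "DEMO" appears in the lower-right corner.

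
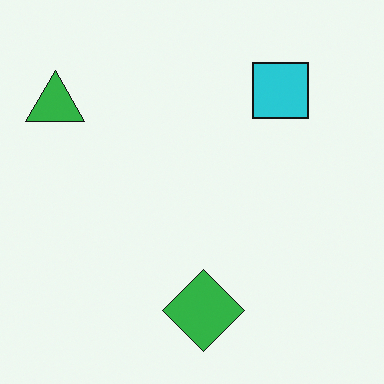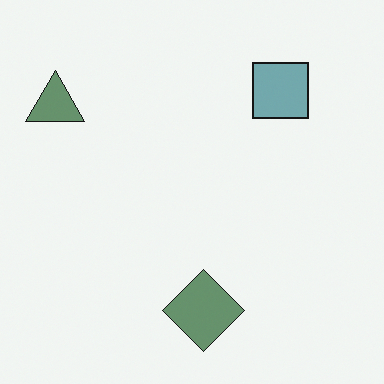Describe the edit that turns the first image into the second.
The second image is the first made much more muted (saturation change).

All colors are more muted and greyish — a global saturation change.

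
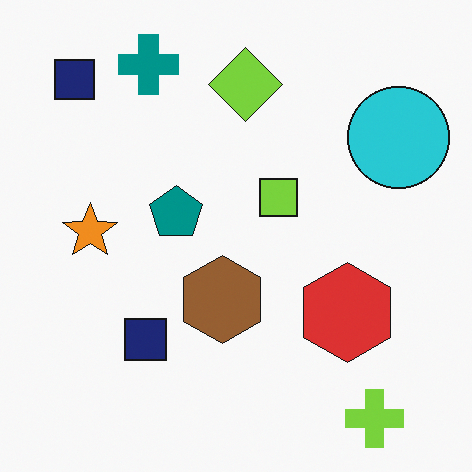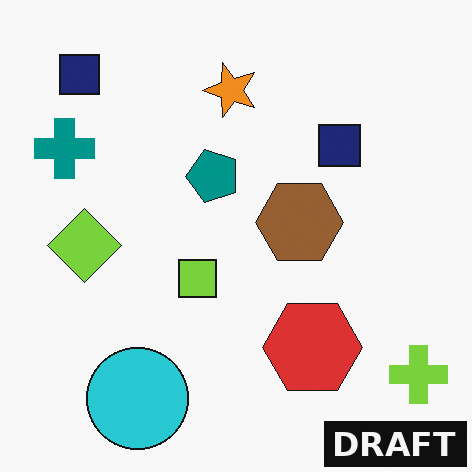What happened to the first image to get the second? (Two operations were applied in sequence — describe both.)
The transformation is: transposed (reflected across the top-left ↔ bottom-right diagonal), then watermarked with the text "DRAFT" in the lower-right corner.

Shapes have swapped their row and column positions — what was in the top-right is now in the bottom-left — a diagonal reflection. A dark label reading "DRAFT" appears in the lower-right corner.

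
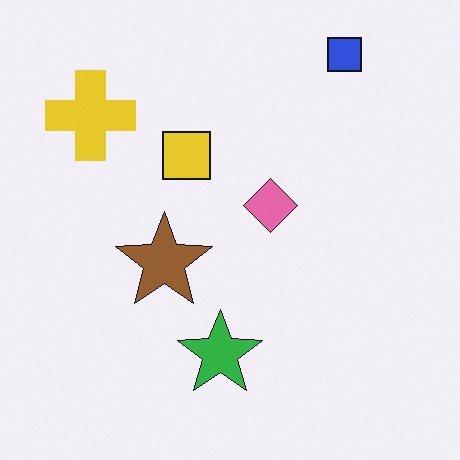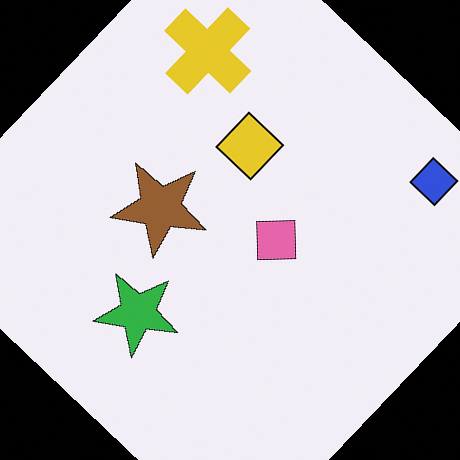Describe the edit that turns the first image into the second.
This is the original image rotated clockwise by a large amount — several tens of degrees.

Every shape is tilted by the same angle and the image corners show triangular fill wedges — a whole-image rotation by a non-right angle.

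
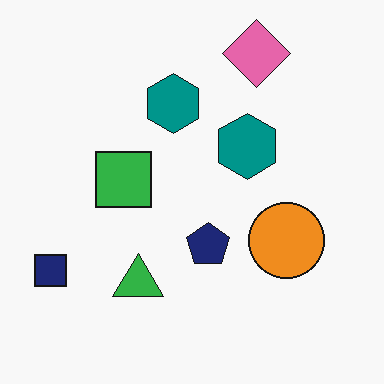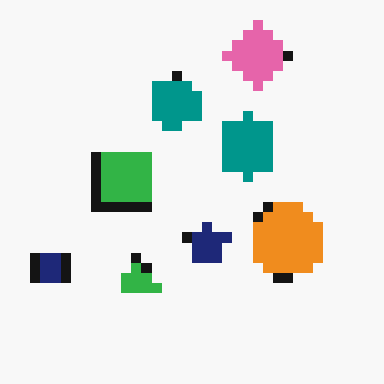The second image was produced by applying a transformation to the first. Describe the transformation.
This is the original image heavily pixelated into large blocks.

Shapes are reduced to large square blocks; fine edges and outlines are lost — a downscale-then-upscale (mosaic) effect.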